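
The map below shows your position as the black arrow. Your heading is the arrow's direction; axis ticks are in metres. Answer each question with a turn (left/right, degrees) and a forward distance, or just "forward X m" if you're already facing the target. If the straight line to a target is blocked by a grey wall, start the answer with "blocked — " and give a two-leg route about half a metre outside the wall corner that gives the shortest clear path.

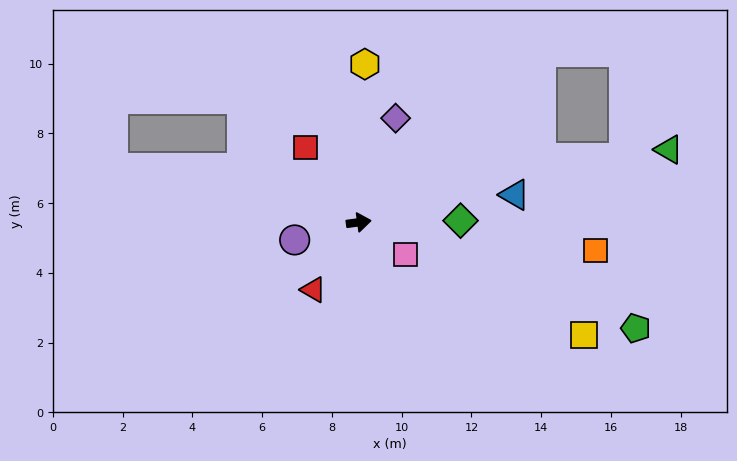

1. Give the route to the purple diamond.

turn left 63°, forward 3.2 m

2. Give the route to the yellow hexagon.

turn left 80°, forward 4.5 m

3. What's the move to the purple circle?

turn right 172°, forward 1.9 m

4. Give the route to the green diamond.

turn right 7°, forward 2.9 m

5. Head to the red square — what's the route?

turn left 118°, forward 2.6 m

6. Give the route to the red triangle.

turn right 132°, forward 2.3 m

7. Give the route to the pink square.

turn right 42°, forward 1.6 m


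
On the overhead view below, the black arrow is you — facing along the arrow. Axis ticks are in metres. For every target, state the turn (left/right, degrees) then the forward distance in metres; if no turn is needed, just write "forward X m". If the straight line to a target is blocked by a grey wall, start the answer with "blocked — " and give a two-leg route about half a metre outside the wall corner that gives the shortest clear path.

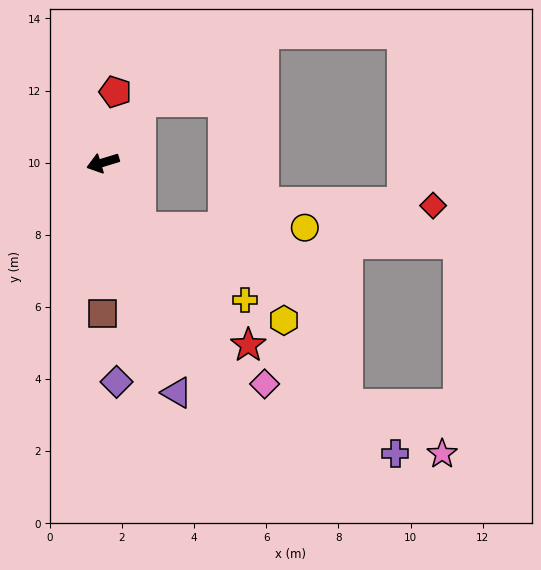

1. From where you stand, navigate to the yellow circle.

blocked — turn left 104°, forward 2.1 m, then turn left 59°, forward 4.5 m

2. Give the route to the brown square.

turn left 73°, forward 4.2 m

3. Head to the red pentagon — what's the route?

turn right 117°, forward 2.0 m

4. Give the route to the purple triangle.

turn left 91°, forward 6.7 m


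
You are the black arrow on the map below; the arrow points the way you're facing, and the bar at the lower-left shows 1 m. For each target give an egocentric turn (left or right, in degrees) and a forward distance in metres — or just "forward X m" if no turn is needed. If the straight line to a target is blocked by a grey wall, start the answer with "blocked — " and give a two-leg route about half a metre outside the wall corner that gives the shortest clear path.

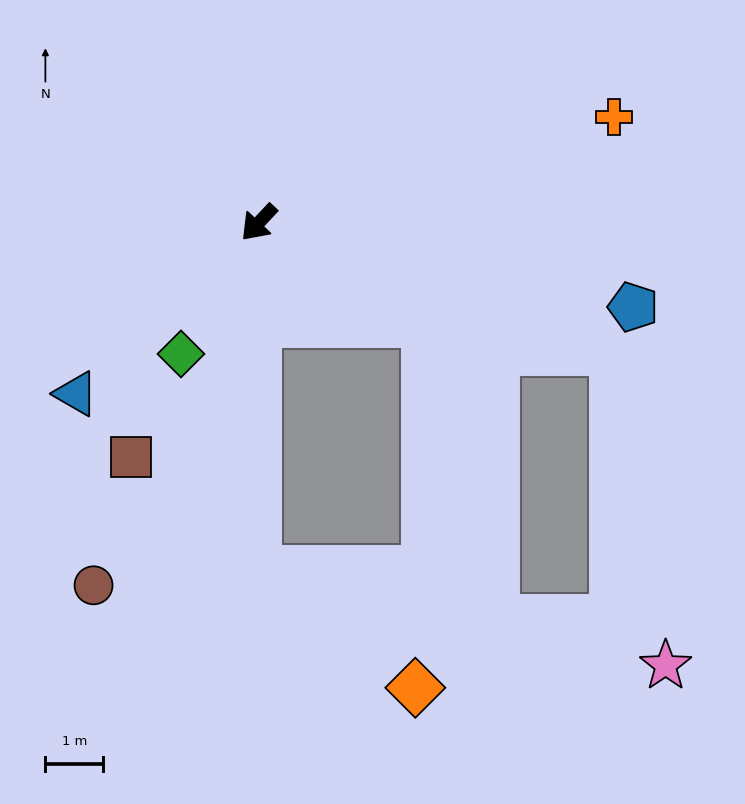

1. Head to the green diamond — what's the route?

turn left 12°, forward 2.6 m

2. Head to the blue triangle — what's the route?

turn right 4°, forward 4.3 m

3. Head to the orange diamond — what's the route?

blocked — turn left 43°, forward 6.0 m, then turn left 54°, forward 3.4 m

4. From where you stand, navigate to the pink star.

blocked — turn left 113°, forward 6.5 m, then turn right 61°, forward 5.5 m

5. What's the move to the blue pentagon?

turn left 120°, forward 6.6 m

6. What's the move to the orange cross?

turn left 150°, forward 6.4 m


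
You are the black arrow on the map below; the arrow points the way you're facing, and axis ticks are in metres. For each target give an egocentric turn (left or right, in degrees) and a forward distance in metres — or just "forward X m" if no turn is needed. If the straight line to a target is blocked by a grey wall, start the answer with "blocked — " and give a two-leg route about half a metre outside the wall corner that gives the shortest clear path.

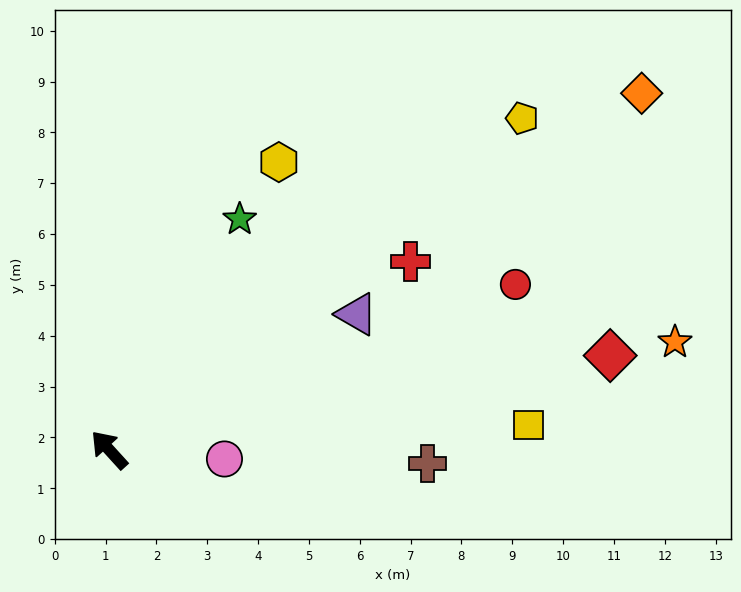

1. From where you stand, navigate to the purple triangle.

turn right 104°, forward 5.6 m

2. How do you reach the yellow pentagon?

turn right 94°, forward 10.4 m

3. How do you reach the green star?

turn right 72°, forward 5.2 m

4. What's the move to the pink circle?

turn right 137°, forward 2.3 m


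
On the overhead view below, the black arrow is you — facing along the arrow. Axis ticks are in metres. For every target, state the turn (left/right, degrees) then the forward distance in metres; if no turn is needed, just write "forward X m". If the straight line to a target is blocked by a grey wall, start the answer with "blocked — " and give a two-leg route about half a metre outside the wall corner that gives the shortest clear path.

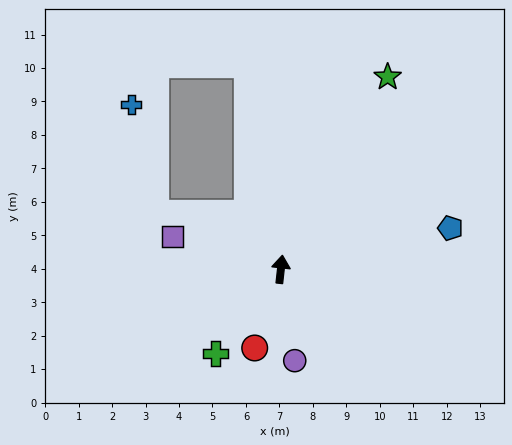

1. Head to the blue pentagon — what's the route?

turn right 70°, forward 5.2 m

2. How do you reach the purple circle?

turn right 165°, forward 2.8 m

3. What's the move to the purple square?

turn left 79°, forward 3.4 m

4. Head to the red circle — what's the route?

turn left 168°, forward 2.5 m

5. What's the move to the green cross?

turn left 149°, forward 3.2 m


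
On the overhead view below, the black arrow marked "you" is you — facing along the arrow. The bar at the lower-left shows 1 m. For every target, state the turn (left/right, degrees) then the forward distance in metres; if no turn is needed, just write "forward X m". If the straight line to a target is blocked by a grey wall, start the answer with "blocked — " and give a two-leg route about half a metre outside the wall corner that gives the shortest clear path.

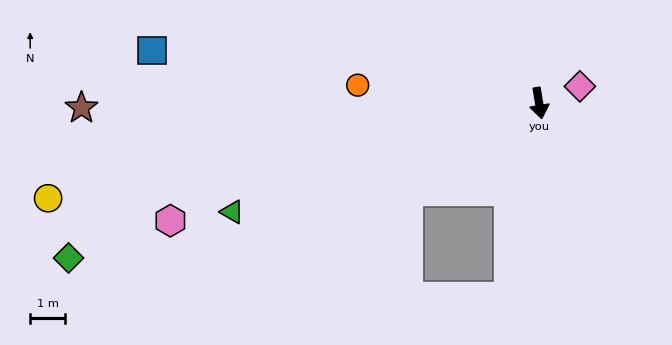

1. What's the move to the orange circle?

turn right 105°, forward 5.2 m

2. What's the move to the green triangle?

turn right 80°, forward 9.3 m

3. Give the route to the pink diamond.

turn left 103°, forward 1.3 m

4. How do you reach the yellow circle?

turn right 88°, forward 14.2 m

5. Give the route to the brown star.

turn right 99°, forward 13.0 m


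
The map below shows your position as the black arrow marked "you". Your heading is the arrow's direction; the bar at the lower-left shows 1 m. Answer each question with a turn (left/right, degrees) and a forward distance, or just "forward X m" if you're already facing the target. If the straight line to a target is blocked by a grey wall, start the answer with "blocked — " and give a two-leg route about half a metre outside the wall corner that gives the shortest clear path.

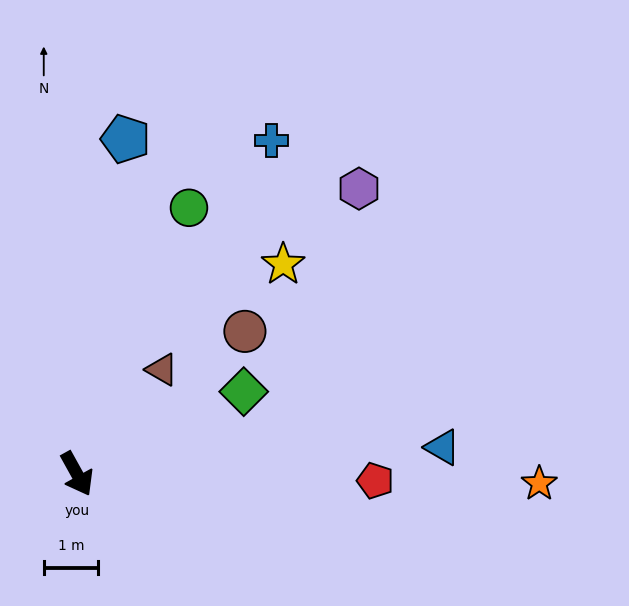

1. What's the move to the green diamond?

turn left 87°, forward 3.4 m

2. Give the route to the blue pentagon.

turn left 143°, forward 6.2 m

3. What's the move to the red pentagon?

turn left 60°, forward 5.5 m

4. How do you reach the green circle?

turn left 128°, forward 5.3 m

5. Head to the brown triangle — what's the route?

turn left 112°, forward 2.5 m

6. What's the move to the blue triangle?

turn left 65°, forward 6.7 m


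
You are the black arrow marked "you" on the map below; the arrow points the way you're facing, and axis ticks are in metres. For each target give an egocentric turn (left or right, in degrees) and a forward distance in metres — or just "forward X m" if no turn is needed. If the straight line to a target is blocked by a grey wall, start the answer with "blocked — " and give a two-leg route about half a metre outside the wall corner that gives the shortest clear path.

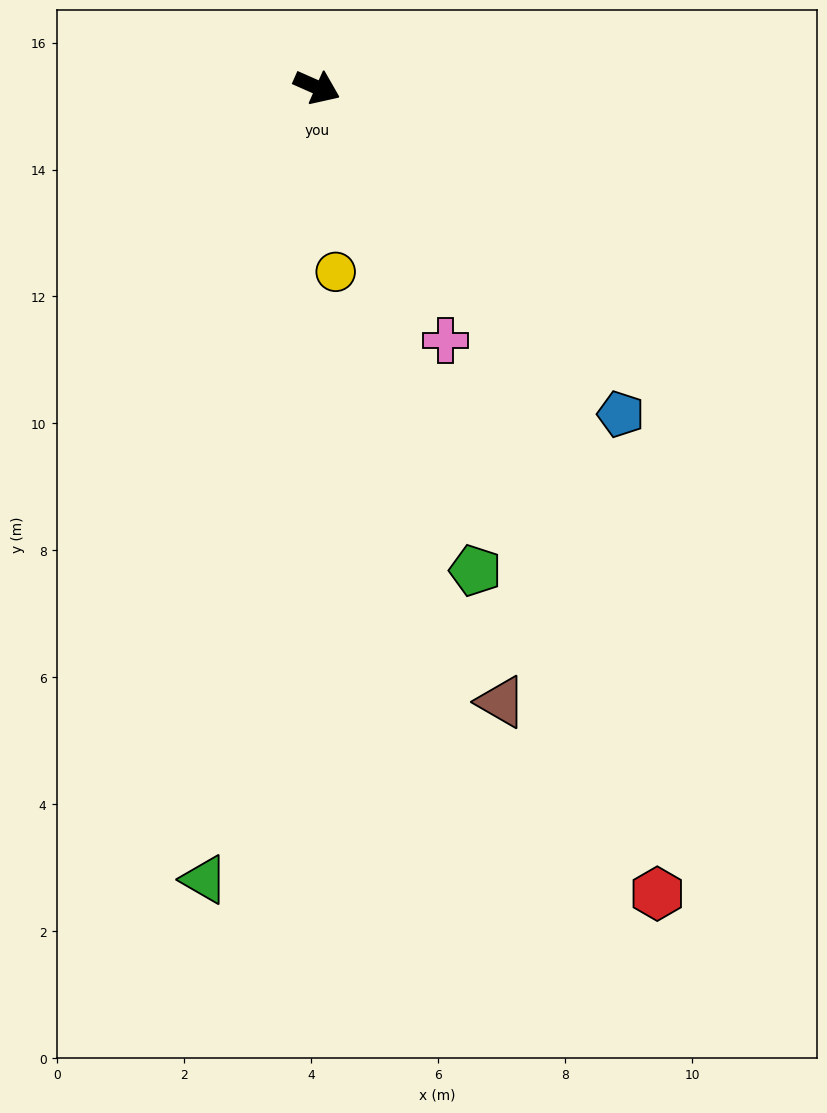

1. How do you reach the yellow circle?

turn right 60°, forward 2.9 m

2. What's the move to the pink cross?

turn right 39°, forward 4.5 m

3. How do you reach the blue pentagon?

turn right 23°, forward 7.0 m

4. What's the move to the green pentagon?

turn right 48°, forward 8.0 m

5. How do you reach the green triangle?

turn right 74°, forward 12.6 m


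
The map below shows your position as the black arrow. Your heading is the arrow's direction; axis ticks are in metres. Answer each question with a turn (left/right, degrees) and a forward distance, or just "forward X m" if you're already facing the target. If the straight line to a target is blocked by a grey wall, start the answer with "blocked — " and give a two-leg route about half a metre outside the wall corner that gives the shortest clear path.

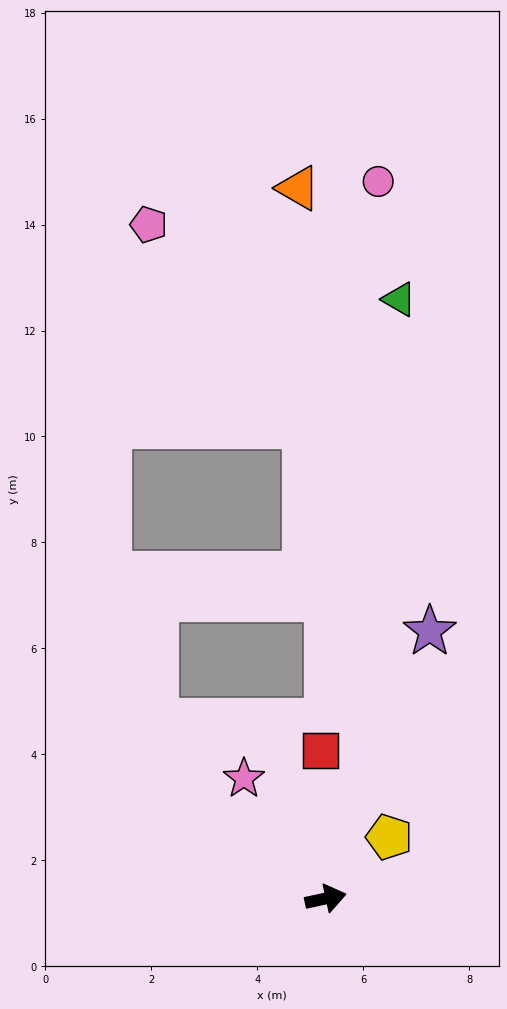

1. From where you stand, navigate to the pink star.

turn left 112°, forward 2.7 m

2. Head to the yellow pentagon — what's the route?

turn left 32°, forward 1.7 m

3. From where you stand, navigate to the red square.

turn left 80°, forward 2.8 m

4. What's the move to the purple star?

turn left 57°, forward 5.4 m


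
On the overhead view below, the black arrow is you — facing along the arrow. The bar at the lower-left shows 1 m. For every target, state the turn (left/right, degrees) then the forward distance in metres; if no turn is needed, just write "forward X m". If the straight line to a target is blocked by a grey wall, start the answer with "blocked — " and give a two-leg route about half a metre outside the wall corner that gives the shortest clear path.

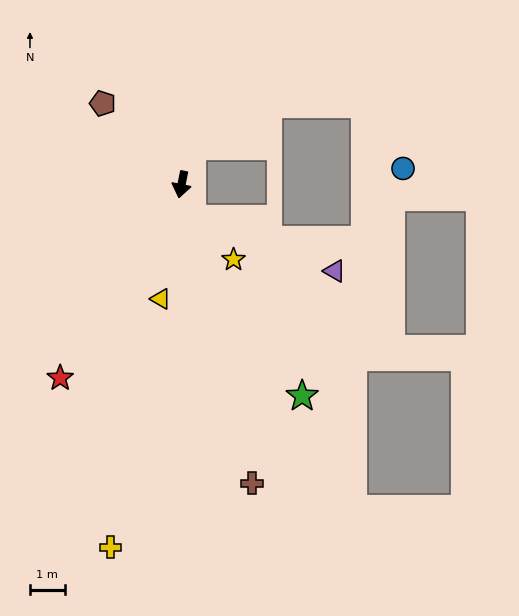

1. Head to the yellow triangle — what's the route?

forward 3.3 m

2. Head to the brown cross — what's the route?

turn left 25°, forward 8.8 m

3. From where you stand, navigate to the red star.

turn right 21°, forward 6.6 m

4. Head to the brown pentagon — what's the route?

turn right 124°, forward 3.3 m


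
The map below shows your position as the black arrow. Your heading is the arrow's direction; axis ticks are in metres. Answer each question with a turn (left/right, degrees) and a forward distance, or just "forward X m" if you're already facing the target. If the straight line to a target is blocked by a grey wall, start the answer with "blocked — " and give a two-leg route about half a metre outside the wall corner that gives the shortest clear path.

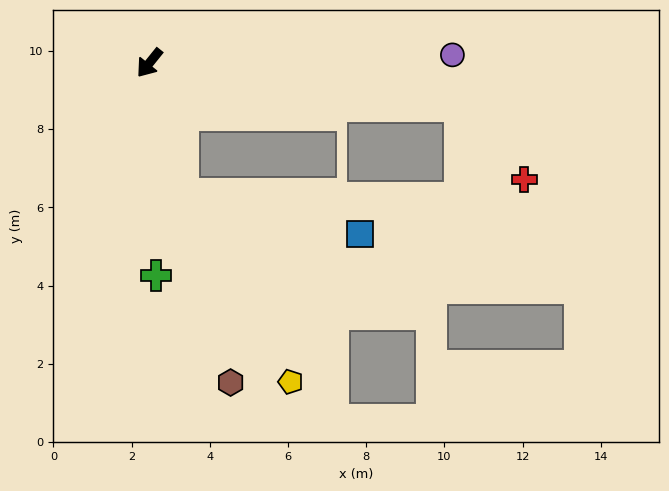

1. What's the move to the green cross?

turn left 41°, forward 5.4 m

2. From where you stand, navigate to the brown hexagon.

turn left 53°, forward 8.4 m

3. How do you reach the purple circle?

turn left 130°, forward 7.8 m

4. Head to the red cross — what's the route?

blocked — turn left 121°, forward 8.0 m, then turn right 42°, forward 2.5 m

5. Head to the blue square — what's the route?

blocked — turn left 53°, forward 3.5 m, then turn left 63°, forward 4.7 m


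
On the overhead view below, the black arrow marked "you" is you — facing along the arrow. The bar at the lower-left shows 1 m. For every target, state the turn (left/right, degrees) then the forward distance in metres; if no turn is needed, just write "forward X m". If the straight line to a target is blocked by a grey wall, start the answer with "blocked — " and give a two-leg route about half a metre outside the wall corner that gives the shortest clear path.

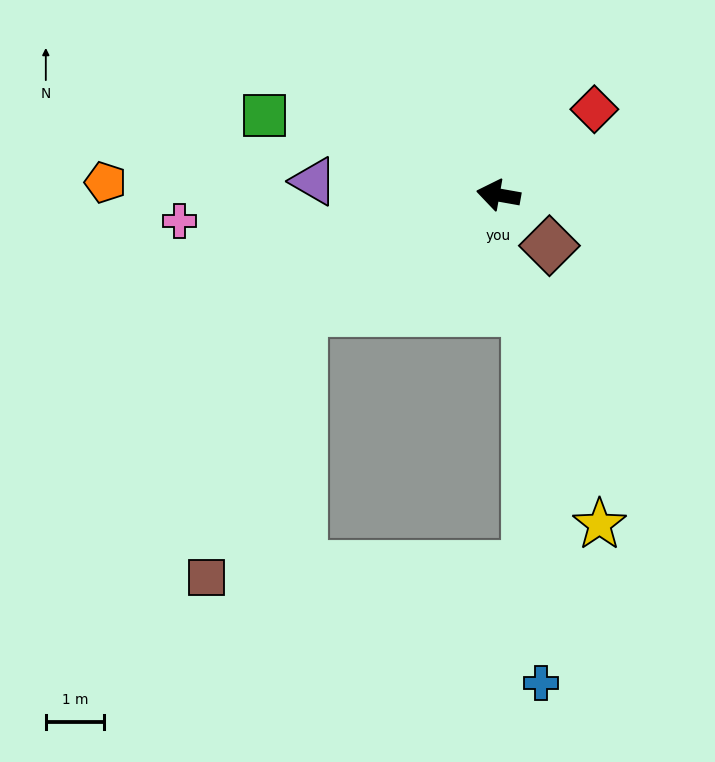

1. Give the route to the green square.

turn right 9°, forward 4.2 m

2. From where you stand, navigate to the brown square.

blocked — turn left 41°, forward 3.9 m, then turn left 39°, forward 4.9 m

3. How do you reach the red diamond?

turn right 128°, forward 2.2 m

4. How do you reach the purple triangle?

turn left 6°, forward 3.2 m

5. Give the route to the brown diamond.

turn left 145°, forward 1.2 m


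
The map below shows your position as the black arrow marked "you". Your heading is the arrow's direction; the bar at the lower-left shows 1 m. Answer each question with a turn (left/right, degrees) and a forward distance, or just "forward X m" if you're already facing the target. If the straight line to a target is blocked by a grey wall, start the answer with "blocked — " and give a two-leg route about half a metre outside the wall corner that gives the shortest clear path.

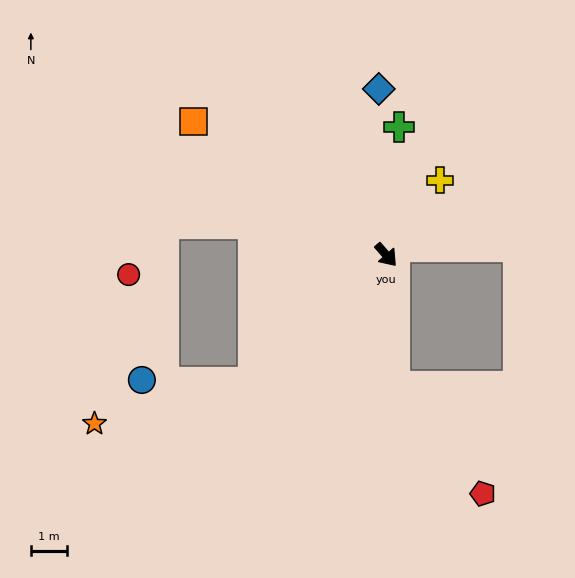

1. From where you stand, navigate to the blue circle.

blocked — turn right 87°, forward 5.1 m, then turn right 45°, forward 3.1 m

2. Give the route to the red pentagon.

blocked — turn right 37°, forward 3.6 m, then turn left 35°, forward 3.8 m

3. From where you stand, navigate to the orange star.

blocked — turn right 87°, forward 5.1 m, then turn right 30°, forward 4.5 m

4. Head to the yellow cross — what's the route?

turn left 103°, forward 2.5 m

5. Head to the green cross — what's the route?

turn left 133°, forward 3.5 m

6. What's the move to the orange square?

turn right 166°, forward 6.5 m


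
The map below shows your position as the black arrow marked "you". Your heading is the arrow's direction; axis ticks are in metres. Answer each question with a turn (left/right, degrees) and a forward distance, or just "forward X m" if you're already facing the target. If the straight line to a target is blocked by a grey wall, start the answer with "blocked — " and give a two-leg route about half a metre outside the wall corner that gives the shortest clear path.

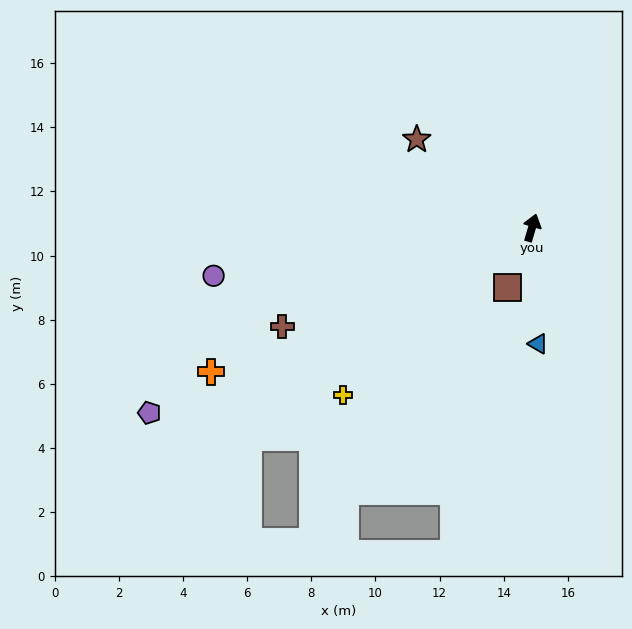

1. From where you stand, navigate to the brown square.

turn left 174°, forward 2.0 m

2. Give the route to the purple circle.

turn left 115°, forward 10.0 m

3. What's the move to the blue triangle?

turn right 161°, forward 3.6 m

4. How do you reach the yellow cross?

turn left 148°, forward 7.9 m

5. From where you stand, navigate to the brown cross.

turn left 128°, forward 8.4 m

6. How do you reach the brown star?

turn left 69°, forward 4.5 m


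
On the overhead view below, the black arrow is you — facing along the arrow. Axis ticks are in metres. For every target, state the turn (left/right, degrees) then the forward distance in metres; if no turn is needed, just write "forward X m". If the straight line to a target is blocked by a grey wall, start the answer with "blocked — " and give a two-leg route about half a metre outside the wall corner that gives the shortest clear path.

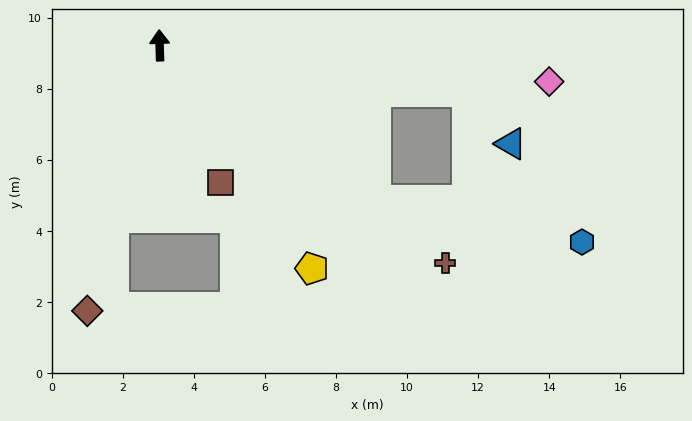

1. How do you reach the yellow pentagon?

turn right 148°, forward 7.6 m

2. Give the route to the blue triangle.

blocked — turn right 100°, forward 8.8 m, then turn right 42°, forward 1.9 m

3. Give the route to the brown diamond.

turn left 163°, forward 7.7 m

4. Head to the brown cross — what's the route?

turn right 129°, forward 10.1 m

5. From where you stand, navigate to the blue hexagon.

blocked — turn right 127°, forward 7.5 m, then turn left 24°, forward 5.9 m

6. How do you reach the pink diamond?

turn right 97°, forward 11.0 m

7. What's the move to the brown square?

turn right 158°, forward 4.2 m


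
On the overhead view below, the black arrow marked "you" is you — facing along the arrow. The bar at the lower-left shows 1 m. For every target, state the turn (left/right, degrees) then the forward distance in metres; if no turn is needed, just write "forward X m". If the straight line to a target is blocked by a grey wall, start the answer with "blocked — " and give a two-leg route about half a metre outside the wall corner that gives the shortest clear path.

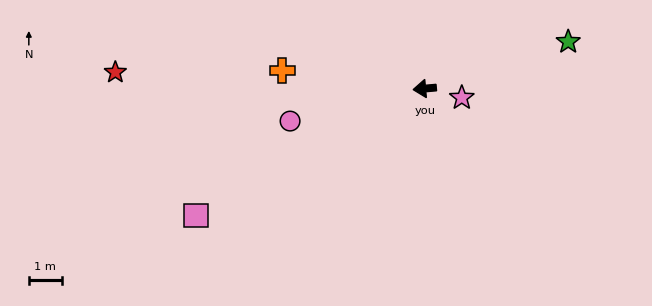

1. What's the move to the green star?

turn right 167°, forward 4.6 m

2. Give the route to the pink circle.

turn left 8°, forward 4.2 m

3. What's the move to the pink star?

turn left 161°, forward 1.2 m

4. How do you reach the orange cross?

turn right 12°, forward 4.4 m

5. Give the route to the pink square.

turn left 24°, forward 7.9 m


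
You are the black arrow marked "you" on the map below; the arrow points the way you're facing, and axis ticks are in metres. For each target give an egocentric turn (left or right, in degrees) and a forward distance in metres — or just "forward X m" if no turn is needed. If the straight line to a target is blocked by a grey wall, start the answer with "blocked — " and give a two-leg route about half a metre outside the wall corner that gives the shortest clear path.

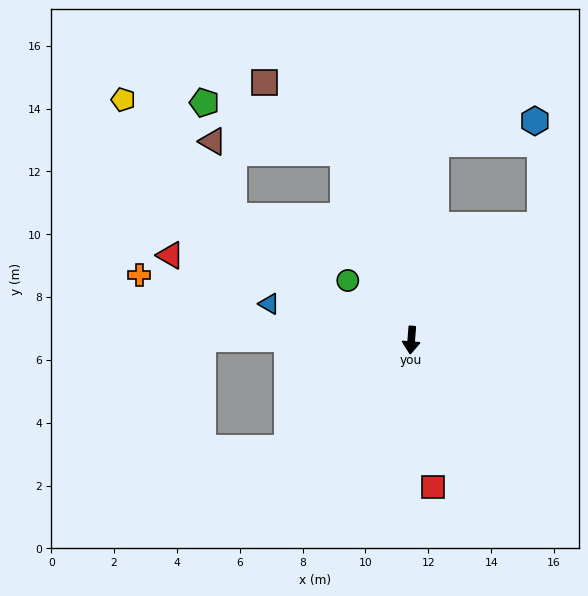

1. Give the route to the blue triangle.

turn right 100°, forward 4.7 m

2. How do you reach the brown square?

blocked — turn right 156°, forward 6.3 m, then turn left 29°, forward 3.4 m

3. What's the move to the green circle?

turn right 129°, forward 2.8 m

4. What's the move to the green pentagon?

blocked — turn right 156°, forward 6.3 m, then turn left 51°, forward 4.7 m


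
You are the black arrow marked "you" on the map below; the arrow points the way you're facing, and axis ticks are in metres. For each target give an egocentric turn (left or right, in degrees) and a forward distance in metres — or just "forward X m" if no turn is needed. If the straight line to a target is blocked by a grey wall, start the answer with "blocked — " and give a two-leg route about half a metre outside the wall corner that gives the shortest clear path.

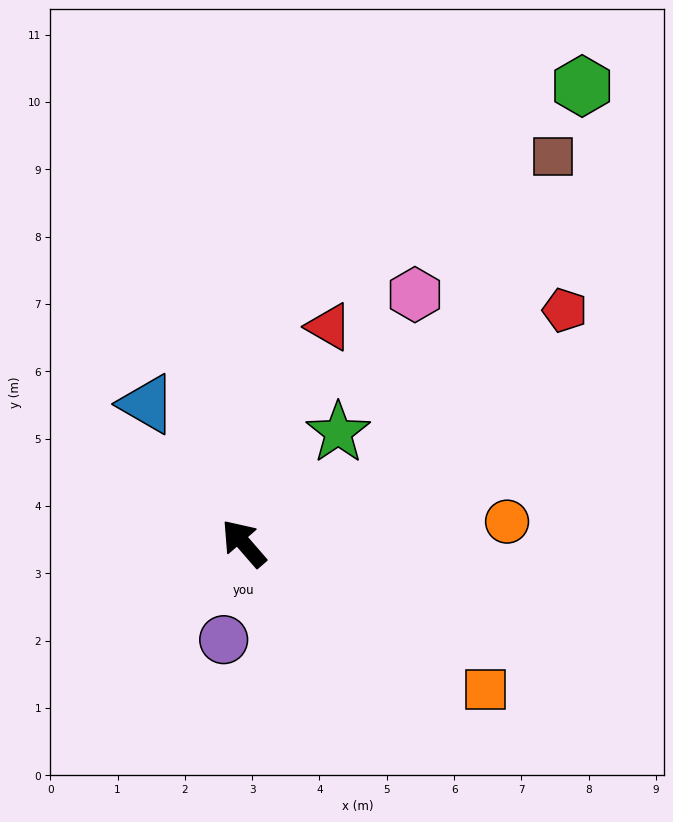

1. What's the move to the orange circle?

turn right 126°, forward 3.9 m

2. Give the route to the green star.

turn right 81°, forward 2.2 m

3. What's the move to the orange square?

turn right 162°, forward 4.2 m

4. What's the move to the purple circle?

turn left 127°, forward 1.5 m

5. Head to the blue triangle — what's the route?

turn right 6°, forward 2.5 m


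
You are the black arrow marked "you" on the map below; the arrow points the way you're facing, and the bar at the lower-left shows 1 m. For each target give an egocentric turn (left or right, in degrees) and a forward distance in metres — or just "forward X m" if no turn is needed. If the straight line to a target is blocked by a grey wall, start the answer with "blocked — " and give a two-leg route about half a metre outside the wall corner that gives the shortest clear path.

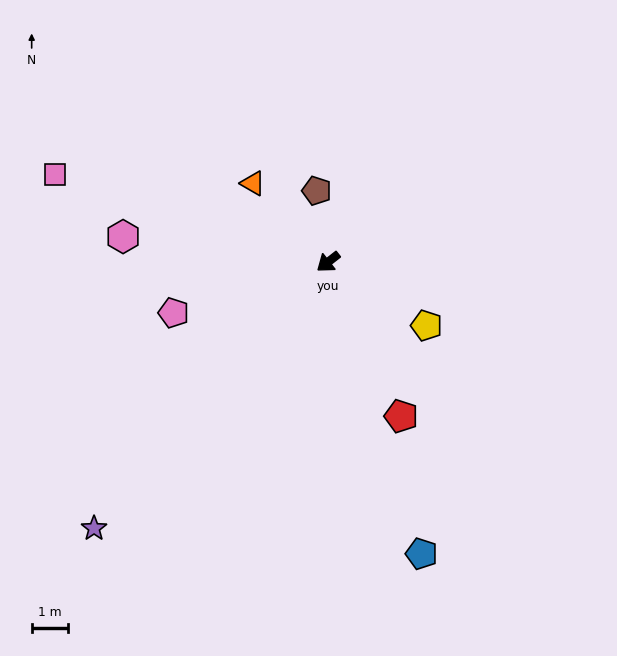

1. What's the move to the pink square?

turn right 56°, forward 7.9 m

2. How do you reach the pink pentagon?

turn right 20°, forward 4.5 m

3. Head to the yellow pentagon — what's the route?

turn left 109°, forward 3.2 m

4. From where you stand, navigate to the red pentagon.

turn left 77°, forward 4.7 m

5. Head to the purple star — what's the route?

turn left 11°, forward 9.7 m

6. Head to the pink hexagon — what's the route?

turn right 45°, forward 5.7 m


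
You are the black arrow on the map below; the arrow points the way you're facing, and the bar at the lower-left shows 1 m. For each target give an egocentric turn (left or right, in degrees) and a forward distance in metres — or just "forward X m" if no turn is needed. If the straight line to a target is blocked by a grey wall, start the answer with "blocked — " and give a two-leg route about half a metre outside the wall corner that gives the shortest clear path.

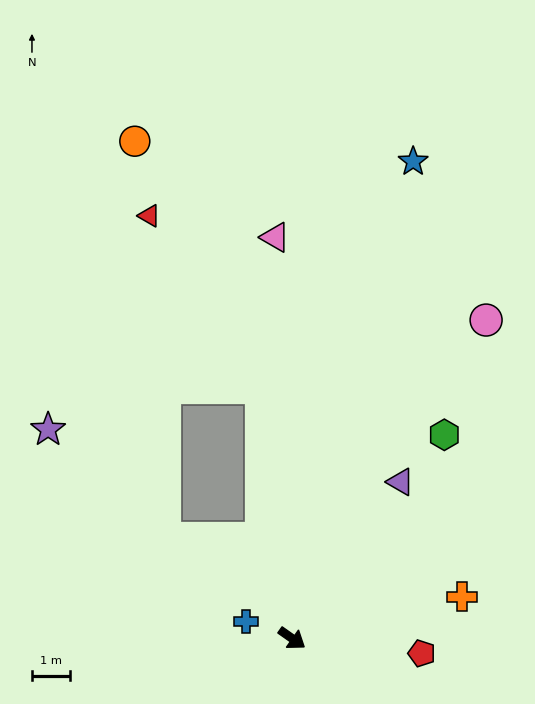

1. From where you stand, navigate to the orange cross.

turn left 49°, forward 4.6 m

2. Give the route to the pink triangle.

turn left 128°, forward 10.6 m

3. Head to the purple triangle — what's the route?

turn left 90°, forward 5.0 m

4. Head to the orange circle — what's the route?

blocked — turn left 132°, forward 6.6 m, then turn left 20°, forward 7.3 m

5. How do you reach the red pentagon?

turn left 29°, forward 3.4 m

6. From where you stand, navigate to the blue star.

turn left 111°, forward 13.0 m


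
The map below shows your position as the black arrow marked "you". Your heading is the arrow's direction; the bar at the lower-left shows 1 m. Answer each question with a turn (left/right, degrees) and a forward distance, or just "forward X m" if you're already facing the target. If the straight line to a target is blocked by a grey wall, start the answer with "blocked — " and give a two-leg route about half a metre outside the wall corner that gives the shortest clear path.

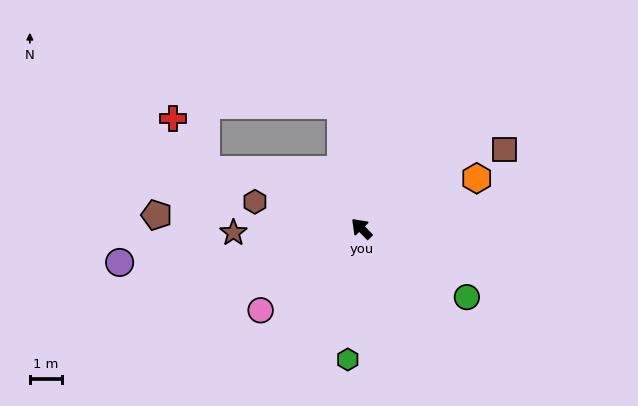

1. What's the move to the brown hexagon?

turn left 32°, forward 3.4 m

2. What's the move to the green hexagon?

turn left 130°, forward 4.1 m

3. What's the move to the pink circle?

turn left 85°, forward 4.0 m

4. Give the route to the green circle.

turn right 167°, forward 3.9 m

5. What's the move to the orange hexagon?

turn right 111°, forward 3.9 m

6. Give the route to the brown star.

turn left 48°, forward 4.0 m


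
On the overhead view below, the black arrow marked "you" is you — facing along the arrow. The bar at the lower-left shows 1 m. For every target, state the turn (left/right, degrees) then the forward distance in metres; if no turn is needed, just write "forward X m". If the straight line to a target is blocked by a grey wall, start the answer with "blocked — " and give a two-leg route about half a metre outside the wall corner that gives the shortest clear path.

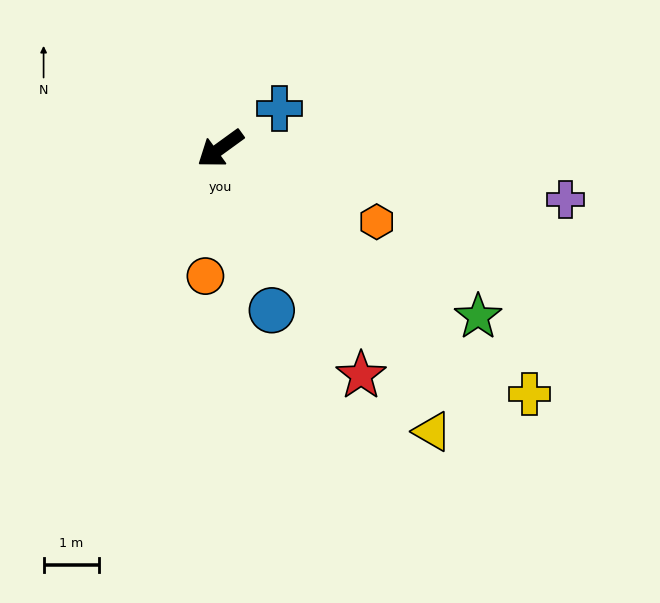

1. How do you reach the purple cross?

turn left 136°, forward 6.2 m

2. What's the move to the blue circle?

turn left 72°, forward 3.0 m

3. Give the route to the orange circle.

turn left 47°, forward 2.3 m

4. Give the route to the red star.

turn left 86°, forward 4.8 m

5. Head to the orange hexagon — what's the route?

turn left 119°, forward 3.1 m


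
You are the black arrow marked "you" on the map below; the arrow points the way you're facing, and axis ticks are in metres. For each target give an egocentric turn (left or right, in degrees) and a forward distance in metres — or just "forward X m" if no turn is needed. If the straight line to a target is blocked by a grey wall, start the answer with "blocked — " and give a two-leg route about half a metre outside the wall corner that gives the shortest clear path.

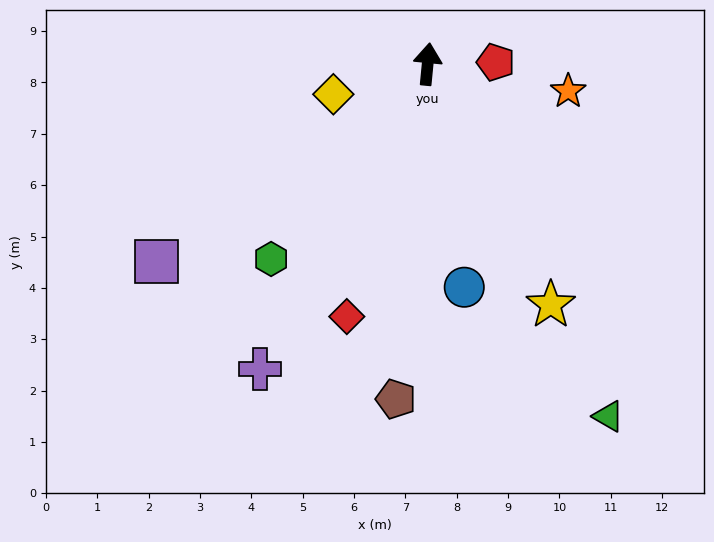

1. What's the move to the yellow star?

turn right 147°, forward 5.3 m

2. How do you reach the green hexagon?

turn left 147°, forward 4.9 m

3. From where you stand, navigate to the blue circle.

turn right 165°, forward 4.4 m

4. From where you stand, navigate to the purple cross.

turn left 157°, forward 6.8 m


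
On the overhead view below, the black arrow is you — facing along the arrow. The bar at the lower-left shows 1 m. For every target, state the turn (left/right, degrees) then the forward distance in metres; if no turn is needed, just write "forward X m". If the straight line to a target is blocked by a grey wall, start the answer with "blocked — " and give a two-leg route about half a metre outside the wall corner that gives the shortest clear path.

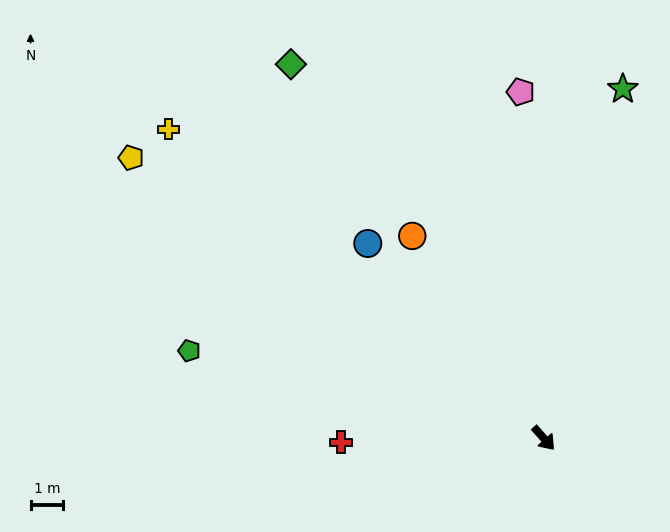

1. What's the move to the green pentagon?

turn right 145°, forward 11.2 m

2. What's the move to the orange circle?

turn left 172°, forward 7.4 m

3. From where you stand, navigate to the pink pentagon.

turn left 142°, forward 10.7 m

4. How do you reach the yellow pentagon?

turn right 166°, forward 15.3 m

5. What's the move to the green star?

turn left 126°, forward 11.0 m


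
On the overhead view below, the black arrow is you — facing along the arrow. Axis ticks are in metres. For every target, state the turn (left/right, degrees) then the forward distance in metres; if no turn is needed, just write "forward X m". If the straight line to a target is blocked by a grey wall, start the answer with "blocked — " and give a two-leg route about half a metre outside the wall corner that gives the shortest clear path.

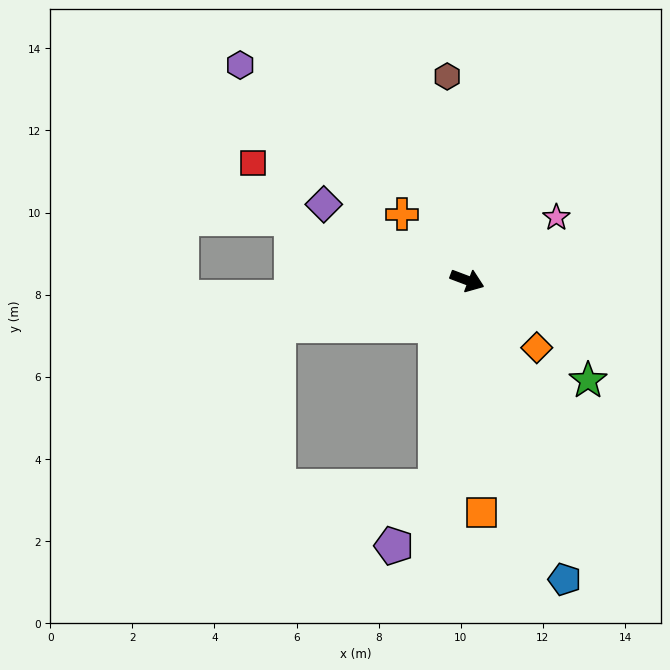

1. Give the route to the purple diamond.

turn left 173°, forward 4.0 m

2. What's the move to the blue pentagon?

turn right 51°, forward 7.7 m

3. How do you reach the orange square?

turn right 66°, forward 5.7 m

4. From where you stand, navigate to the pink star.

turn left 56°, forward 2.7 m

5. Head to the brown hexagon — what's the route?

turn left 116°, forward 5.0 m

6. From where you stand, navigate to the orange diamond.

turn right 23°, forward 2.4 m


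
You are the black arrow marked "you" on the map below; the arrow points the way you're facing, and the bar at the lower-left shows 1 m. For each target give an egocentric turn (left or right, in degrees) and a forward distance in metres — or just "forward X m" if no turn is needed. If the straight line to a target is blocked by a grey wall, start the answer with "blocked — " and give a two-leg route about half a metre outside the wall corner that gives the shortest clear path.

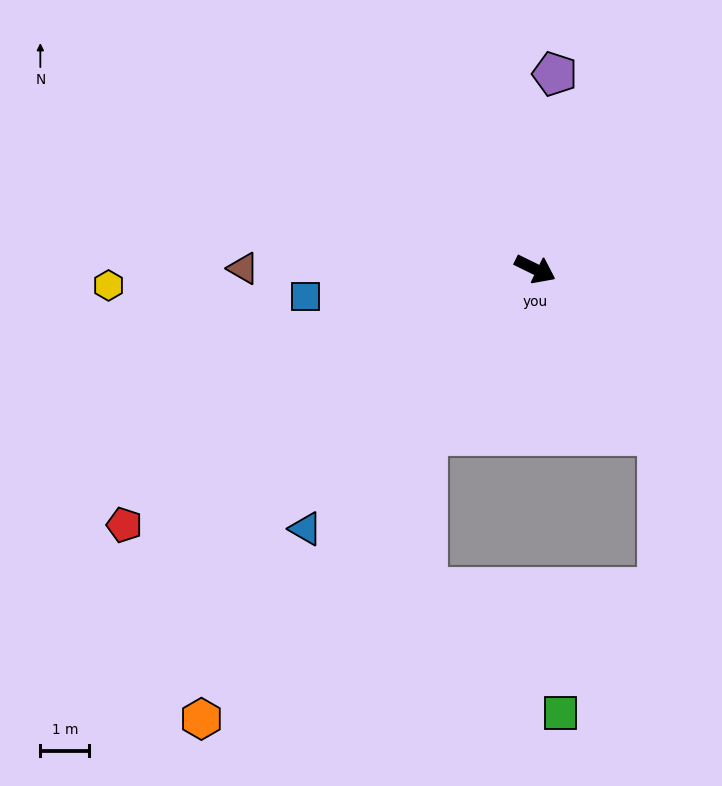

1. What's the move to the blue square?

turn right 147°, forward 4.7 m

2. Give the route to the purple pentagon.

turn left 110°, forward 4.0 m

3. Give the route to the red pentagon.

turn right 122°, forward 9.9 m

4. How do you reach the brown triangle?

turn right 154°, forward 6.0 m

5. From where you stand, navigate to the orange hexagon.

turn right 100°, forward 11.4 m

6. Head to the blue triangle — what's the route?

turn right 105°, forward 7.1 m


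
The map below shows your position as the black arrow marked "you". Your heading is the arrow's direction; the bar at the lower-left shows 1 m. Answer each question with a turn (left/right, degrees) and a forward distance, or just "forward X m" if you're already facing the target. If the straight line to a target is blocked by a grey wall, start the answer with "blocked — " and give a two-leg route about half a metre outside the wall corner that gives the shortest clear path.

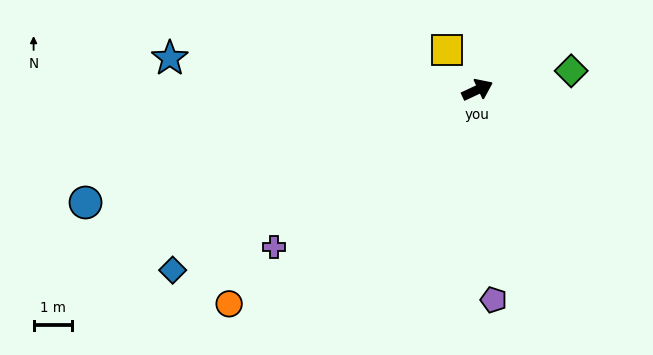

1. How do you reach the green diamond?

turn right 14°, forward 2.5 m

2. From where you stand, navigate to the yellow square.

turn left 103°, forward 1.3 m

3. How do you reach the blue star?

turn left 149°, forward 8.1 m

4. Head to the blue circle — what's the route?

turn left 171°, forward 10.7 m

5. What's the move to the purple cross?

turn right 167°, forward 6.8 m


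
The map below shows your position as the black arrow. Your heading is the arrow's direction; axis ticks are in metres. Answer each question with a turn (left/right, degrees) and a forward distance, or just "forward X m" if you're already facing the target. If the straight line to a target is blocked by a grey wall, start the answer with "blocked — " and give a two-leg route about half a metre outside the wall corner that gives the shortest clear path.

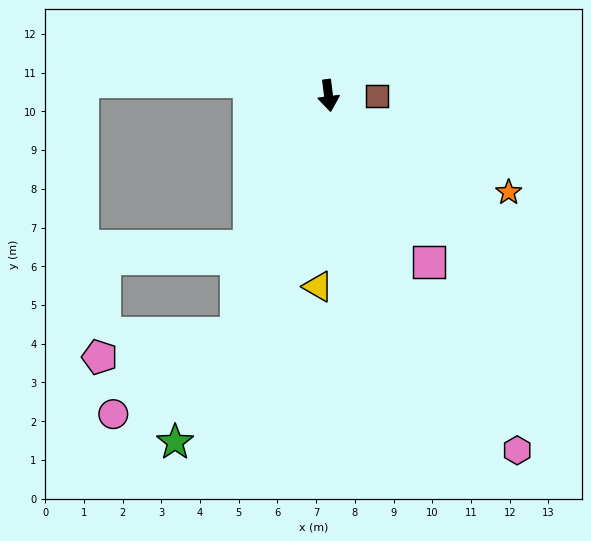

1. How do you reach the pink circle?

blocked — turn right 29°, forward 6.6 m, then turn right 35°, forward 3.8 m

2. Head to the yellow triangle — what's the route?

turn right 11°, forward 4.9 m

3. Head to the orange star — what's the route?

turn left 54°, forward 5.3 m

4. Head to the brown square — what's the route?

turn left 82°, forward 1.2 m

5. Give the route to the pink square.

turn left 24°, forward 5.0 m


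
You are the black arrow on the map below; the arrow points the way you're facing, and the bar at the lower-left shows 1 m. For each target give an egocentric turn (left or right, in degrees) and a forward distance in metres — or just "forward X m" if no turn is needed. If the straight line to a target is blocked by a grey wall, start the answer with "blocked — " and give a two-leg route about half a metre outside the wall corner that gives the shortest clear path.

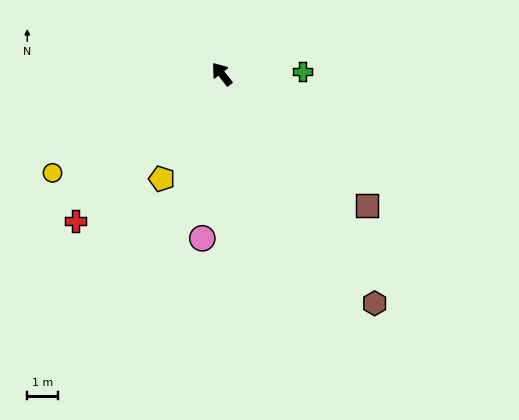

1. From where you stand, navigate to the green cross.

turn right 126°, forward 2.6 m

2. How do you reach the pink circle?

turn left 135°, forward 5.4 m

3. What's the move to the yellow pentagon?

turn left 112°, forward 3.9 m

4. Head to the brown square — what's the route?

turn right 170°, forward 6.4 m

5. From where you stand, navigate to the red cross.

turn left 97°, forward 6.7 m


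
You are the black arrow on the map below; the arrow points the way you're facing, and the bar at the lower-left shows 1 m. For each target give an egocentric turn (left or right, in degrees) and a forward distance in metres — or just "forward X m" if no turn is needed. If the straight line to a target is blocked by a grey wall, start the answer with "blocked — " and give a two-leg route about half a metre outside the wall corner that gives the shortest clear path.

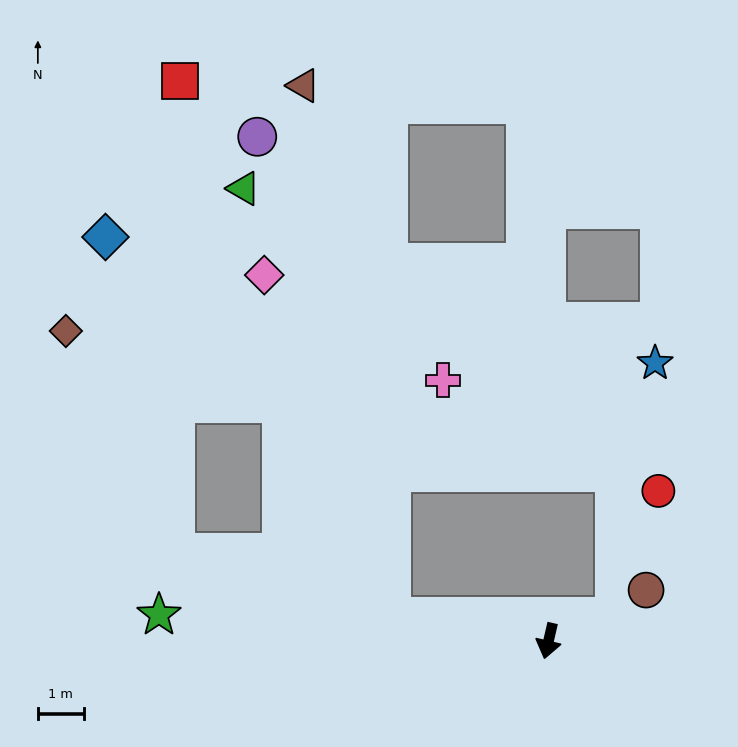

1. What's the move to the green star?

turn right 81°, forward 8.5 m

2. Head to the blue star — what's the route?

blocked — turn left 124°, forward 1.5 m, then turn left 60°, forward 5.6 m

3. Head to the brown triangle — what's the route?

blocked — turn right 86°, forward 3.5 m, then turn right 72°, forward 11.7 m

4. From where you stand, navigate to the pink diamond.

blocked — turn right 86°, forward 3.5 m, then turn right 60°, forward 7.9 m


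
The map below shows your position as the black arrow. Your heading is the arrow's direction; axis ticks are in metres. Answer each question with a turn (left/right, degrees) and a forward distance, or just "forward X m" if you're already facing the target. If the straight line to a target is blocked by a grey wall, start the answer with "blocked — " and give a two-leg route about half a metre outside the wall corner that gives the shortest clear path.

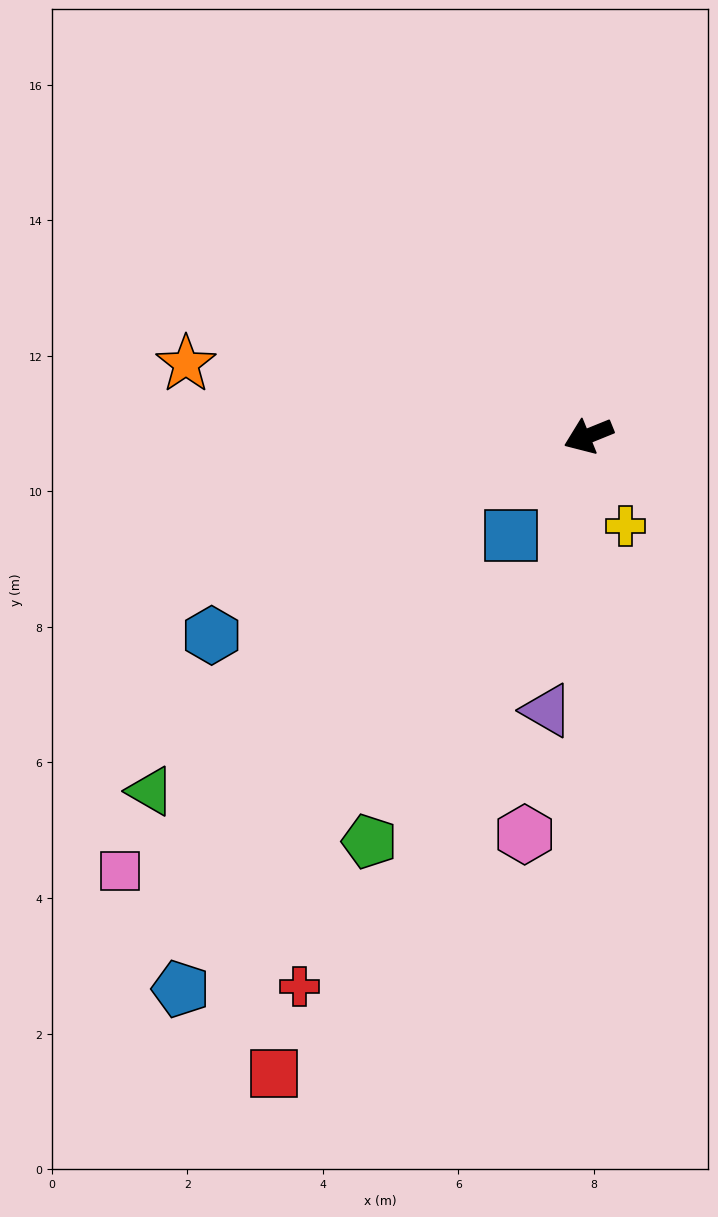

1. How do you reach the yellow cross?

turn left 90°, forward 1.4 m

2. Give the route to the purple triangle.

turn left 59°, forward 4.1 m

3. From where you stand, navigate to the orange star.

turn right 32°, forward 6.0 m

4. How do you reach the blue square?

turn left 30°, forward 1.9 m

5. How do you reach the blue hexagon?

turn left 6°, forward 6.3 m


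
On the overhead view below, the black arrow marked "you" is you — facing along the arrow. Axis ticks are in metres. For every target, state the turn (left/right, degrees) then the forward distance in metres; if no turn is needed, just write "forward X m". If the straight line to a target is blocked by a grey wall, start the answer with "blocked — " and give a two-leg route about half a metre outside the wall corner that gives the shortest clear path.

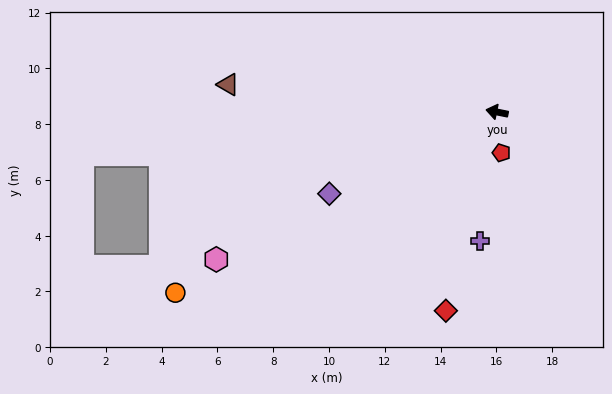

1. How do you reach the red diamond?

turn left 87°, forward 7.4 m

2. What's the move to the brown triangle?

turn left 6°, forward 9.7 m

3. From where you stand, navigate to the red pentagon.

turn left 108°, forward 1.5 m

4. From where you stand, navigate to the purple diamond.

turn left 37°, forward 6.7 m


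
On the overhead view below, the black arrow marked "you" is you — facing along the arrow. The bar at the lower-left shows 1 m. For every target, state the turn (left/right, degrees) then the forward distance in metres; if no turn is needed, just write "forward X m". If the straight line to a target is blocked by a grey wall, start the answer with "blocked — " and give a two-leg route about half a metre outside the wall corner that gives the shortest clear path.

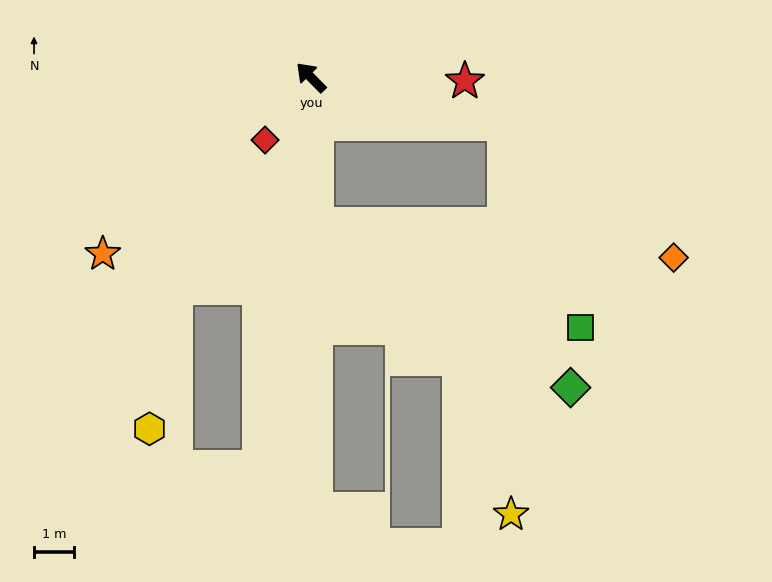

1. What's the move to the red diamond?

turn left 99°, forward 2.0 m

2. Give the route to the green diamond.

blocked — turn left 138°, forward 3.7 m, then turn left 54°, forward 7.6 m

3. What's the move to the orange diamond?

blocked — turn right 148°, forward 5.0 m, then turn right 25°, forward 5.4 m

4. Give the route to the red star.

turn right 136°, forward 3.9 m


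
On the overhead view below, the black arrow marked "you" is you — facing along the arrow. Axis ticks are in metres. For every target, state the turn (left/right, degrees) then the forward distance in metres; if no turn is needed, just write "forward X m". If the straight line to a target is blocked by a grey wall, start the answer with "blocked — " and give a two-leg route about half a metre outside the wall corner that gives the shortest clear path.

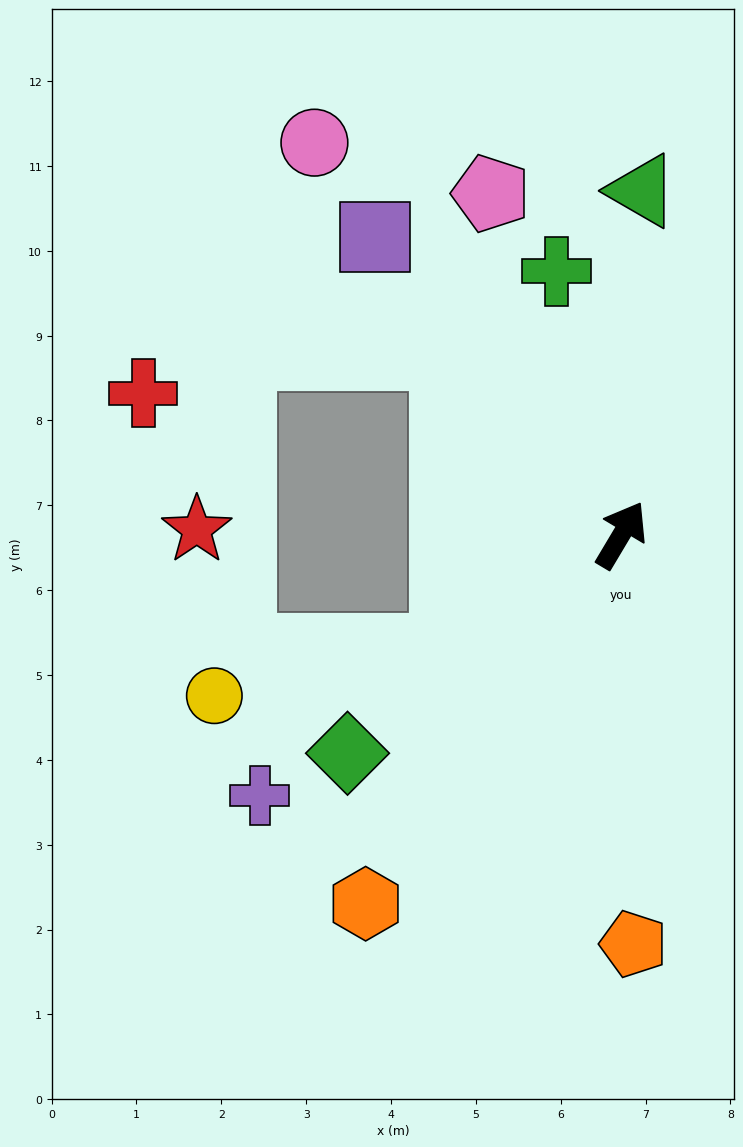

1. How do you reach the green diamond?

turn left 159°, forward 4.1 m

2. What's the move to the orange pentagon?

turn right 147°, forward 4.8 m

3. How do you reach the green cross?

turn left 45°, forward 3.2 m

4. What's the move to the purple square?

turn left 70°, forward 4.6 m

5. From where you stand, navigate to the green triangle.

turn left 27°, forward 4.1 m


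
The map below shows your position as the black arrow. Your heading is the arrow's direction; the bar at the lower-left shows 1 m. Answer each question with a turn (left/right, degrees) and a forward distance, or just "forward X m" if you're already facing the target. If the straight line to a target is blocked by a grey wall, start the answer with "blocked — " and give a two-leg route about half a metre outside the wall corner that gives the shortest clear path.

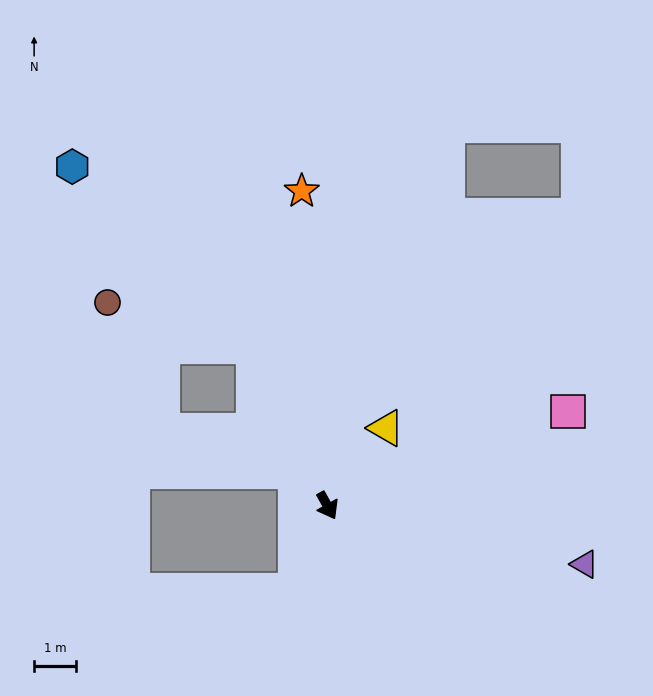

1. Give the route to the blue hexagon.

blocked — turn left 176°, forward 4.2 m, then turn left 20°, forward 6.2 m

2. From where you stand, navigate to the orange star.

turn left 155°, forward 7.6 m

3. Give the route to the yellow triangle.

turn left 114°, forward 2.3 m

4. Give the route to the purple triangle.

turn left 48°, forward 6.4 m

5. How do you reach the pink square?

turn left 82°, forward 6.2 m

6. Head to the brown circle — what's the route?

blocked — turn left 176°, forward 4.2 m, then turn left 48°, forward 3.7 m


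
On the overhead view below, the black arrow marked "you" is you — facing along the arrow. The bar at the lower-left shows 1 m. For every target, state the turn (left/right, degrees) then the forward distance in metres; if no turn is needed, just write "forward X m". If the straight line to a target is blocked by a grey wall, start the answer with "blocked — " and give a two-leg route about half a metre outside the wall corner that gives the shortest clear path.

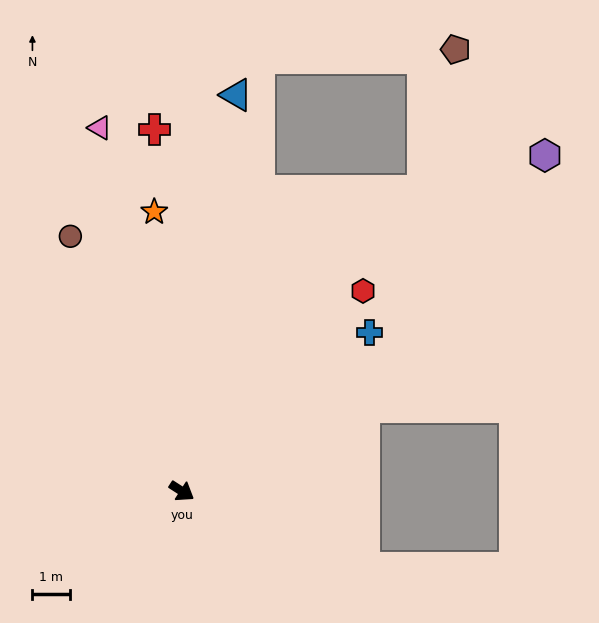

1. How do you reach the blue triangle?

turn left 115°, forward 10.7 m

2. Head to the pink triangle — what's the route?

turn left 135°, forward 10.0 m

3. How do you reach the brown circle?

turn left 146°, forward 7.5 m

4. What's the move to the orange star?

turn left 128°, forward 7.5 m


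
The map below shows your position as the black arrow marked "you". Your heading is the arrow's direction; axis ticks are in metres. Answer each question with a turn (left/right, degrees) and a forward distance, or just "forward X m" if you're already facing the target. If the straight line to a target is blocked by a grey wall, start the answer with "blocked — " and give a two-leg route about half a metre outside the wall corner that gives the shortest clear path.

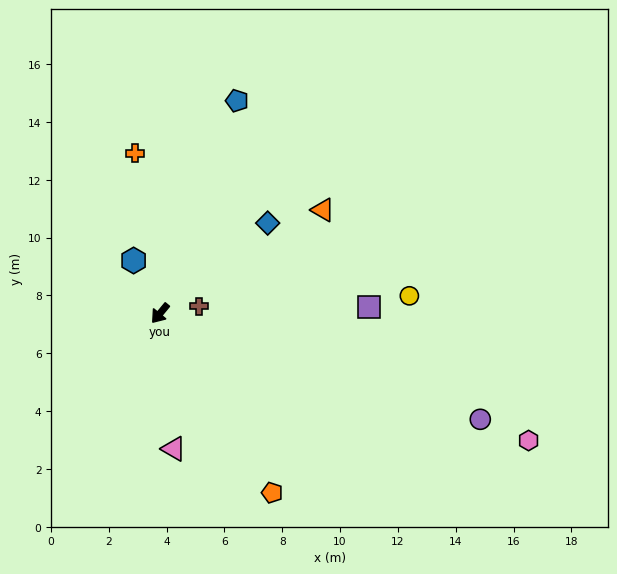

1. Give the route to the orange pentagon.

turn left 72°, forward 7.3 m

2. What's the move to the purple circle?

turn left 111°, forward 11.7 m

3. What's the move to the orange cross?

turn right 132°, forward 5.6 m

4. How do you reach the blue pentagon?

turn right 160°, forward 7.8 m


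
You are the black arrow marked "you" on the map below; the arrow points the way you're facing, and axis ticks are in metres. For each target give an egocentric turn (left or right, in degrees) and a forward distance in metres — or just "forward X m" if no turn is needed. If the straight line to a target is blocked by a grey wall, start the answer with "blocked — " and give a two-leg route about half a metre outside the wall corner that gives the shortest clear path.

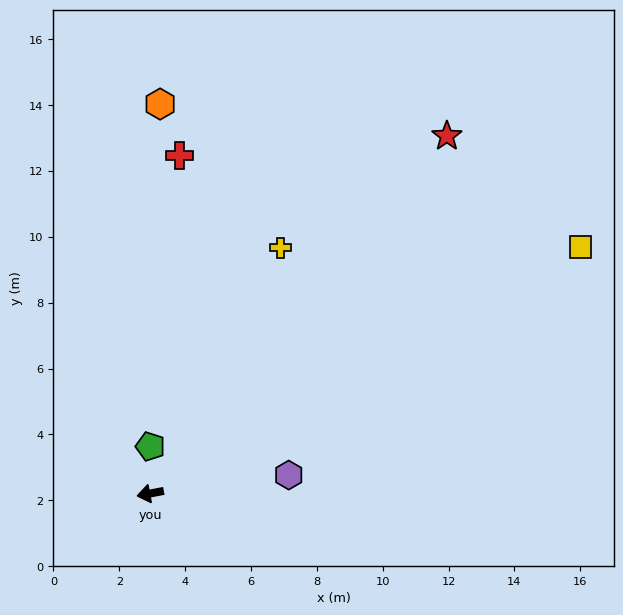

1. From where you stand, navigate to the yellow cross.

turn right 129°, forward 8.4 m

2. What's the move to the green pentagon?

turn right 101°, forward 1.4 m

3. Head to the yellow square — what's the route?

turn right 161°, forward 15.1 m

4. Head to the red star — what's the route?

turn right 140°, forward 14.1 m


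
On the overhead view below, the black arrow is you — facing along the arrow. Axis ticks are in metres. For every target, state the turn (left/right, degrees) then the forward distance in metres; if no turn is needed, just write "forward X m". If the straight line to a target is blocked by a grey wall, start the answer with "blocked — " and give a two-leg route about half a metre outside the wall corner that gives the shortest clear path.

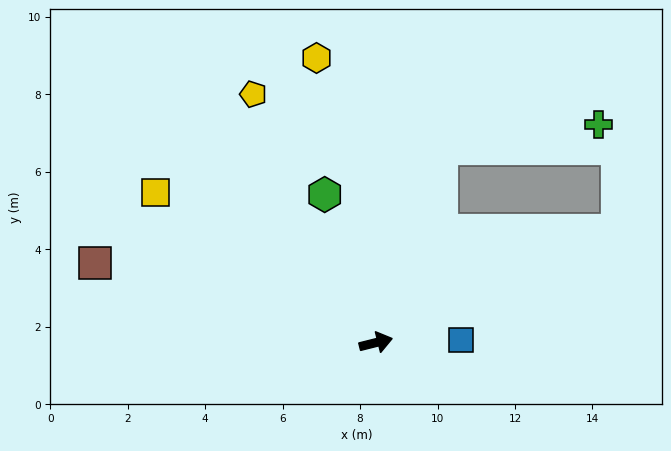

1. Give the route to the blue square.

turn right 12°, forward 2.2 m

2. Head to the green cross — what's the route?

blocked — turn left 57°, forward 5.3 m, then turn right 62°, forward 4.1 m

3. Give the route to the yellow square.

turn left 132°, forward 6.9 m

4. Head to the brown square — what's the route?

turn left 150°, forward 7.5 m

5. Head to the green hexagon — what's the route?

turn left 95°, forward 4.0 m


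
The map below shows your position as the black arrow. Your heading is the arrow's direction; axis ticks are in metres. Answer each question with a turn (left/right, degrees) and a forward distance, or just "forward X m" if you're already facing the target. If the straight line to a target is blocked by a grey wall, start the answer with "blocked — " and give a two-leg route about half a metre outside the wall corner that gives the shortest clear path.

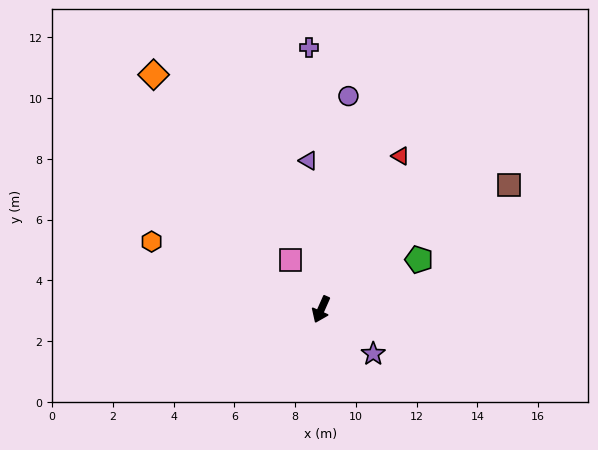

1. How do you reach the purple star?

turn left 73°, forward 2.3 m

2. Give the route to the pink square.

turn right 124°, forward 1.9 m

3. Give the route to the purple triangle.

turn right 151°, forward 4.9 m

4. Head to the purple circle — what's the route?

turn right 163°, forward 7.1 m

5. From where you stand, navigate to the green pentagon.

turn left 141°, forward 3.6 m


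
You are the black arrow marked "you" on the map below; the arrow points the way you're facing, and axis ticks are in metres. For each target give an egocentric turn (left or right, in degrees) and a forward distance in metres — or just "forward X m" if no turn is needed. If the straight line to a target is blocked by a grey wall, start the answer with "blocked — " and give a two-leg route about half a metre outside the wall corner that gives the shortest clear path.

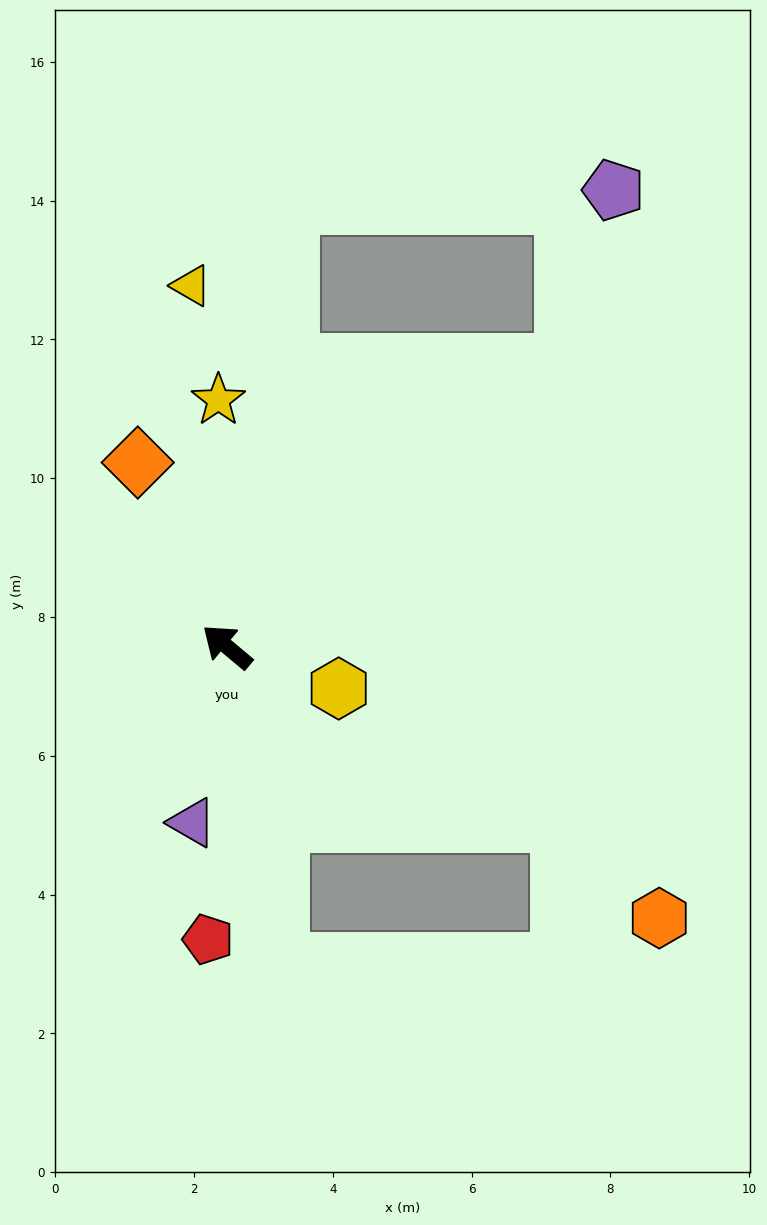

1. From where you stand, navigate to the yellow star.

turn right 48°, forward 3.6 m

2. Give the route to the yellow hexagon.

turn right 161°, forward 1.7 m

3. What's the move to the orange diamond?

turn right 24°, forward 2.9 m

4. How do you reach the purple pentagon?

blocked — turn right 100°, forward 6.3 m, then turn left 34°, forward 2.6 m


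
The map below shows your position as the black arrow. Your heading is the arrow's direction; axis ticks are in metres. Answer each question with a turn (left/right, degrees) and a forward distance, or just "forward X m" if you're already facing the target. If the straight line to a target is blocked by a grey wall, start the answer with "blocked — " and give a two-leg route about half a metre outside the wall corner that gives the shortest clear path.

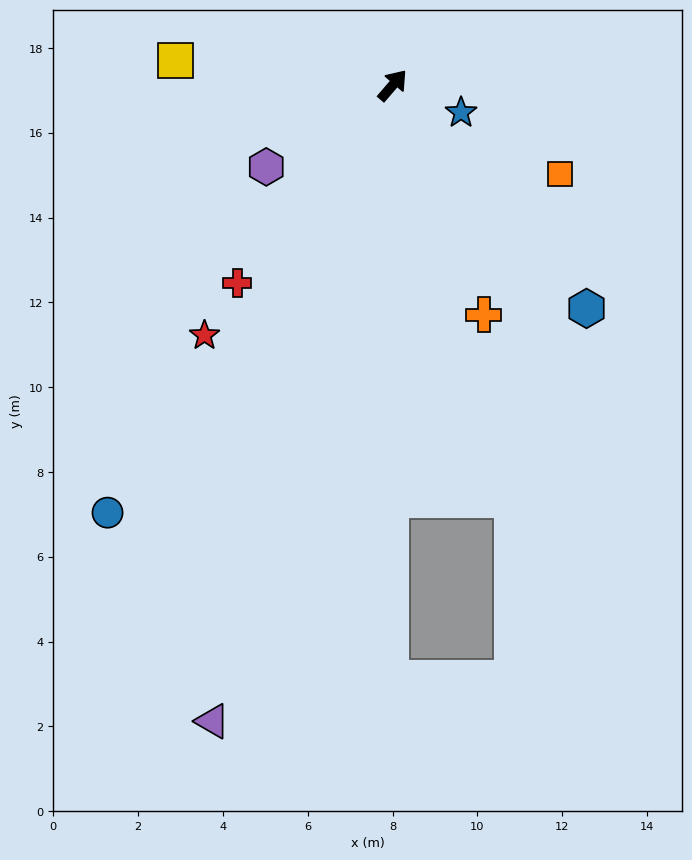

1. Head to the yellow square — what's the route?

turn left 124°, forward 5.2 m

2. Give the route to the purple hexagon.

turn left 164°, forward 3.5 m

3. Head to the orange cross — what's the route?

turn right 118°, forward 5.8 m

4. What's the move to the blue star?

turn right 71°, forward 1.7 m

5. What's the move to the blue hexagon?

turn right 98°, forward 7.0 m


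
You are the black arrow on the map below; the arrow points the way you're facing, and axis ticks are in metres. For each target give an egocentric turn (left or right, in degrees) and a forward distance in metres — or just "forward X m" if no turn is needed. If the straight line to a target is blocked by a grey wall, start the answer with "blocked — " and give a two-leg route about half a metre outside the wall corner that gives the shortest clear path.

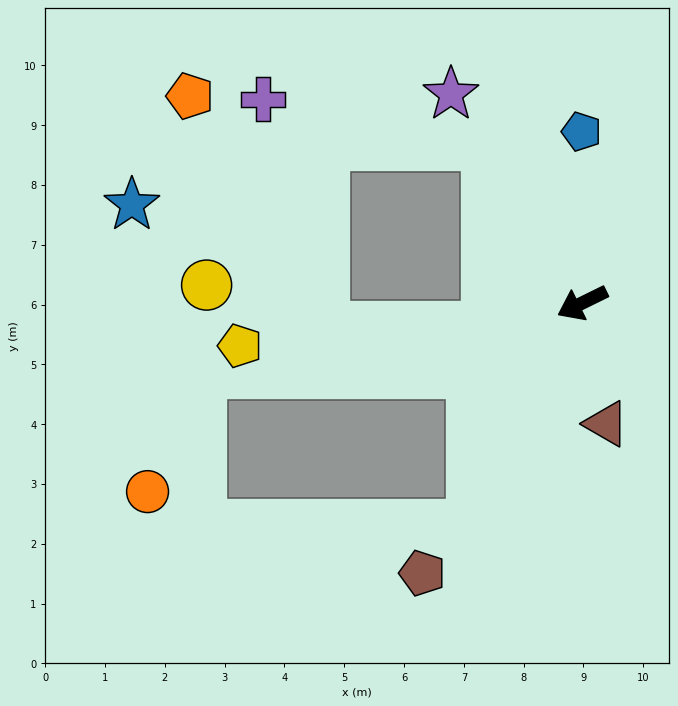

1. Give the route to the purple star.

turn right 84°, forward 4.1 m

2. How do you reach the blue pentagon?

turn right 116°, forward 2.9 m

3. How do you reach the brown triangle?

turn left 75°, forward 2.1 m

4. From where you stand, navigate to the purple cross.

blocked — turn right 85°, forward 3.1 m, then turn left 47°, forward 3.8 m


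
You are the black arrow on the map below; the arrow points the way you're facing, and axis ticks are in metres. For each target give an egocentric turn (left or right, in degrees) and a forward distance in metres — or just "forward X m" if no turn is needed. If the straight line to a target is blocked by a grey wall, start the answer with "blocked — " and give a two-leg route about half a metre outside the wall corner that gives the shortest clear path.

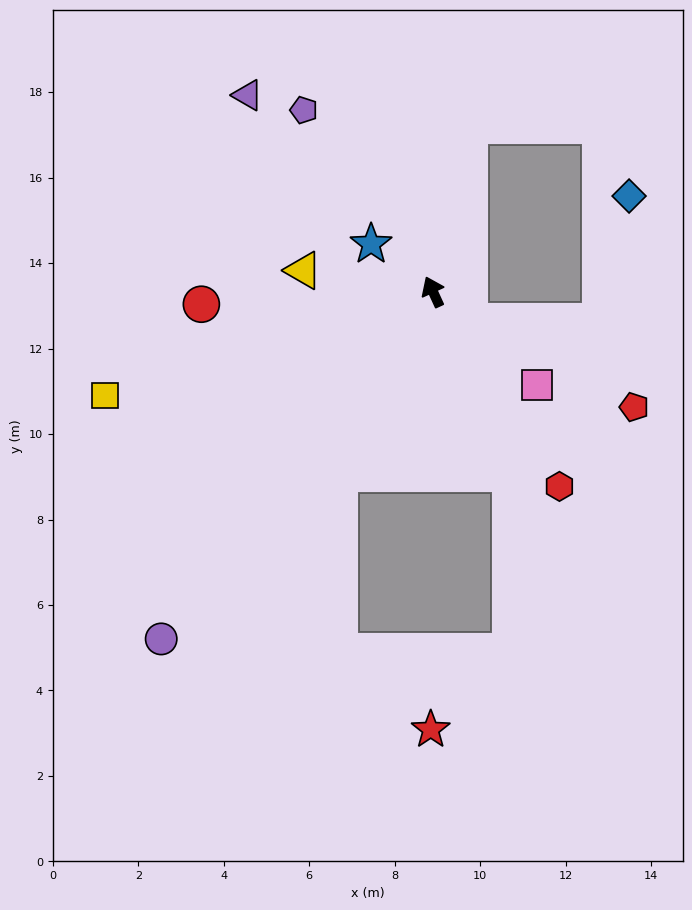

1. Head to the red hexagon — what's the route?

turn right 172°, forward 5.4 m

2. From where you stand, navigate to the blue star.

turn left 28°, forward 1.8 m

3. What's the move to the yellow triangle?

turn left 56°, forward 3.1 m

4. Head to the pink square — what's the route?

turn right 156°, forward 3.3 m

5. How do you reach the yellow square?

turn left 83°, forward 8.0 m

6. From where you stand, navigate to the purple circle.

turn left 117°, forward 10.3 m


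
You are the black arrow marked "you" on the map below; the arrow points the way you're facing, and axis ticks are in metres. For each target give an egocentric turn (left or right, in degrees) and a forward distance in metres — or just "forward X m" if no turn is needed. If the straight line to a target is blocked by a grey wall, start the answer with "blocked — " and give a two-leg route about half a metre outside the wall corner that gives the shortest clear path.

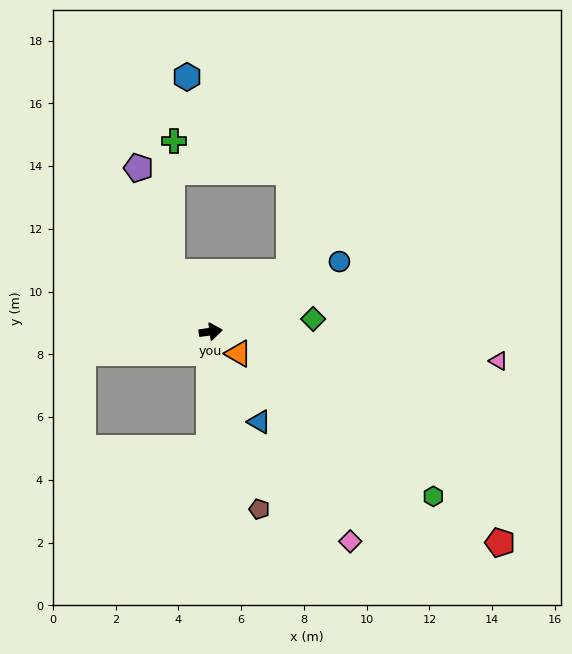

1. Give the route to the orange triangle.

turn right 46°, forward 1.1 m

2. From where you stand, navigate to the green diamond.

forward 3.3 m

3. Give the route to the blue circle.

turn left 21°, forward 4.7 m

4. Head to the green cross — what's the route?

blocked — turn left 115°, forward 2.3 m, then turn right 34°, forward 4.2 m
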